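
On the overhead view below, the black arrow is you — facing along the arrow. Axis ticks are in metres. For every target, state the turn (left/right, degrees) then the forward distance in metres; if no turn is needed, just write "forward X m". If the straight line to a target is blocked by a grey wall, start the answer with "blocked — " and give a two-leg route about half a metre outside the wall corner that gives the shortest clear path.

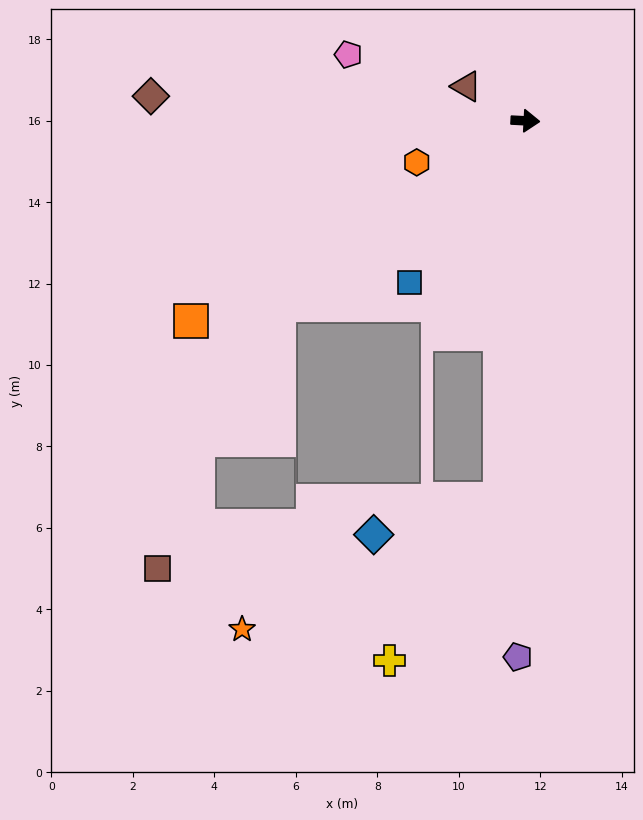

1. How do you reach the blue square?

turn right 123°, forward 4.9 m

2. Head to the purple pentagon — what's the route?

turn right 88°, forward 13.2 m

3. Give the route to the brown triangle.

turn left 153°, forward 1.7 m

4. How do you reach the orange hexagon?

turn right 156°, forward 2.9 m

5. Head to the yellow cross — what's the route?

blocked — turn right 91°, forward 9.3 m, then turn right 31°, forward 4.8 m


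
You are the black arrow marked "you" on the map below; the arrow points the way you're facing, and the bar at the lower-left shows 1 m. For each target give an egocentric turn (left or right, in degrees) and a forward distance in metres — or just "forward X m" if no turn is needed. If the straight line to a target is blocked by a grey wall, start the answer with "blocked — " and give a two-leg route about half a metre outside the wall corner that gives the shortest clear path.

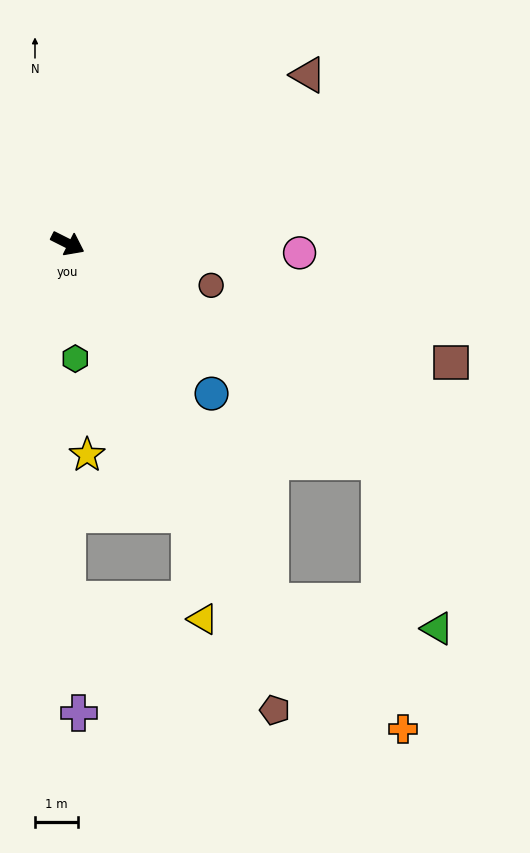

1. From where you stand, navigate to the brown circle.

turn left 10°, forward 3.5 m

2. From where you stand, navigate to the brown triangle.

turn left 62°, forward 6.9 m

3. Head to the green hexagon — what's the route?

turn right 60°, forward 2.7 m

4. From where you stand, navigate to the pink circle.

turn left 24°, forward 5.4 m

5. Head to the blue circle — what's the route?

turn right 20°, forward 4.9 m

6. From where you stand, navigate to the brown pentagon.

turn right 39°, forward 11.9 m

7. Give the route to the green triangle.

blocked — turn right 8°, forward 8.9 m, then turn right 36°, forward 4.1 m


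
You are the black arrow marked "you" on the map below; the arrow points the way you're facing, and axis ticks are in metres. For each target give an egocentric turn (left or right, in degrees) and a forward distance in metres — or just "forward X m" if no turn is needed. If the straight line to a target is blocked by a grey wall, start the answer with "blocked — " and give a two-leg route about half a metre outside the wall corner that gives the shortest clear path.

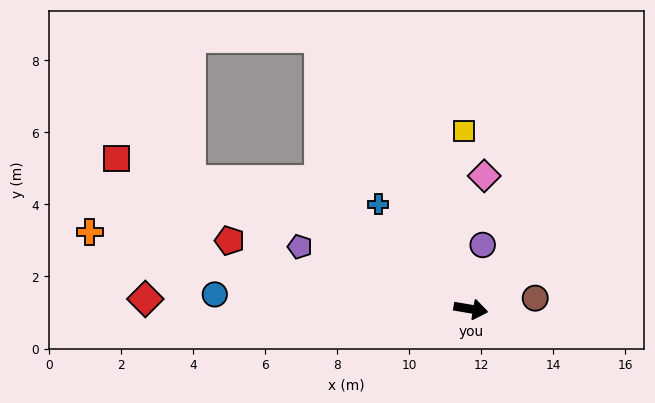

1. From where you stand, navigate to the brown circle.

turn left 19°, forward 1.8 m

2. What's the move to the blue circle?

turn right 174°, forward 7.1 m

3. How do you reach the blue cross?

turn left 141°, forward 3.9 m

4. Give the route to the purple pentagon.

turn left 170°, forward 5.1 m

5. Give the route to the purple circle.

turn left 89°, forward 1.8 m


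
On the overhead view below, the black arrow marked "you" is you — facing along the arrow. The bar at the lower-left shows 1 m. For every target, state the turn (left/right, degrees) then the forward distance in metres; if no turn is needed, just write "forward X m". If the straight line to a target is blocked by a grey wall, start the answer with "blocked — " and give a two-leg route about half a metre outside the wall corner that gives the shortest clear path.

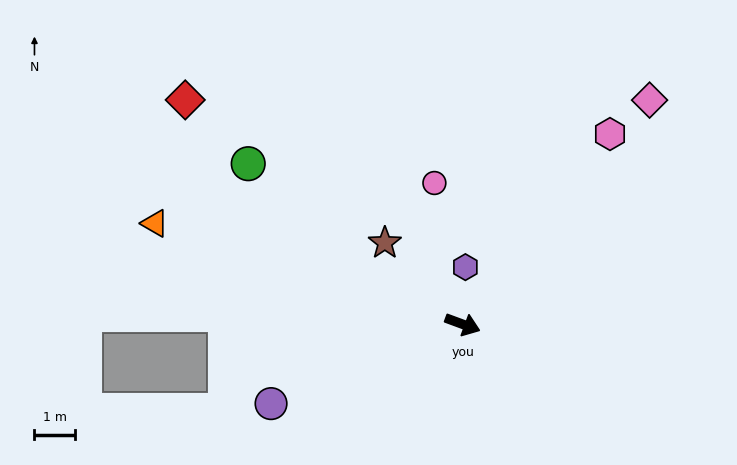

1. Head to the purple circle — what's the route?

turn right 137°, forward 5.1 m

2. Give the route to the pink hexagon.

turn left 72°, forward 5.9 m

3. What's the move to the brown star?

turn left 154°, forward 2.8 m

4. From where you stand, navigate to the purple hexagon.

turn left 108°, forward 1.4 m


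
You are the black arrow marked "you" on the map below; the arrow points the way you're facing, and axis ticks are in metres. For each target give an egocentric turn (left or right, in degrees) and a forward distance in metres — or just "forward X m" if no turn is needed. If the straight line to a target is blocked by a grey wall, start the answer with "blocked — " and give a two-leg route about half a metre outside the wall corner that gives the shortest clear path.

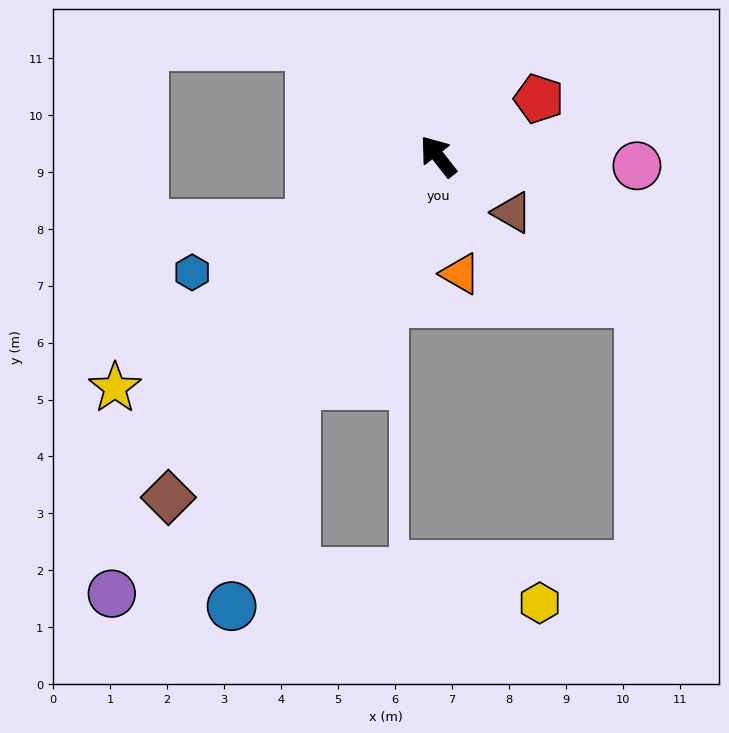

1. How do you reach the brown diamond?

turn left 104°, forward 7.6 m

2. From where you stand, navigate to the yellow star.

turn left 88°, forward 7.0 m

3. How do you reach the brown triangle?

turn right 165°, forward 1.6 m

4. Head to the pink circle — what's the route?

turn right 131°, forward 3.5 m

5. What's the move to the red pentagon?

turn right 98°, forward 2.0 m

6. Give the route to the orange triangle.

turn left 153°, forward 2.1 m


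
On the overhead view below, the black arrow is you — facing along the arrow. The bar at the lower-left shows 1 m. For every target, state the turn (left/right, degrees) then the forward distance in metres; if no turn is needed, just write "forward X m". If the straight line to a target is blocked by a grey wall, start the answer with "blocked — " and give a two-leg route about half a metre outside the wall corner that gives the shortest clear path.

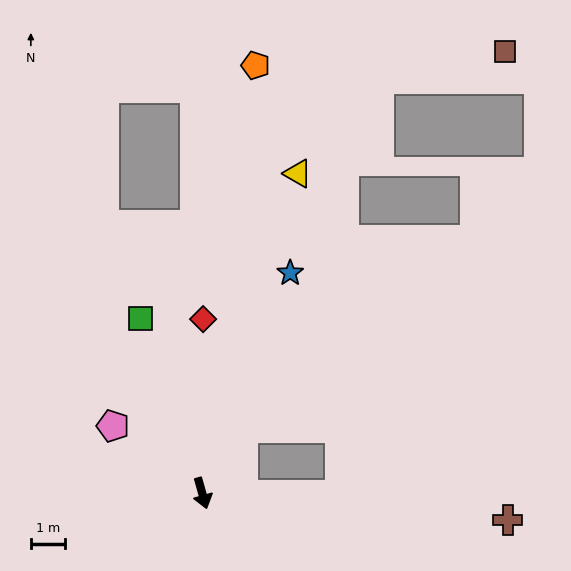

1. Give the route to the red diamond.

turn left 164°, forward 5.0 m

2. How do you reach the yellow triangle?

turn left 148°, forward 9.6 m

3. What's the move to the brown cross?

turn left 69°, forward 8.9 m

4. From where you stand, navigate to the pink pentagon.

turn right 143°, forward 3.2 m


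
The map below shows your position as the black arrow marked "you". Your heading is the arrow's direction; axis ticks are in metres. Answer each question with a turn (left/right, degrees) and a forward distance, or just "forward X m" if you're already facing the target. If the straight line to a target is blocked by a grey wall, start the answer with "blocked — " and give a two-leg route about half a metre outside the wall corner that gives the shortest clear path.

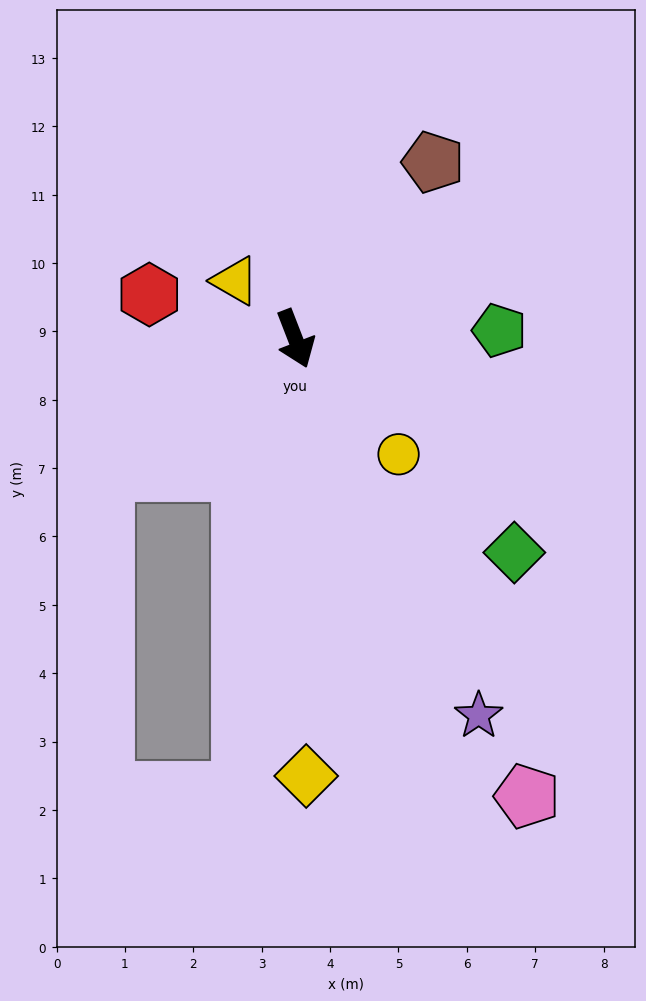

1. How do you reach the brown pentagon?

turn left 121°, forward 3.3 m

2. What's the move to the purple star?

turn left 5°, forward 6.1 m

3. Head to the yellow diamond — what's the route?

turn right 20°, forward 6.4 m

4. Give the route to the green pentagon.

turn left 71°, forward 3.0 m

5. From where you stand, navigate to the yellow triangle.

turn right 155°, forward 1.2 m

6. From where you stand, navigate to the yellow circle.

turn left 21°, forward 2.3 m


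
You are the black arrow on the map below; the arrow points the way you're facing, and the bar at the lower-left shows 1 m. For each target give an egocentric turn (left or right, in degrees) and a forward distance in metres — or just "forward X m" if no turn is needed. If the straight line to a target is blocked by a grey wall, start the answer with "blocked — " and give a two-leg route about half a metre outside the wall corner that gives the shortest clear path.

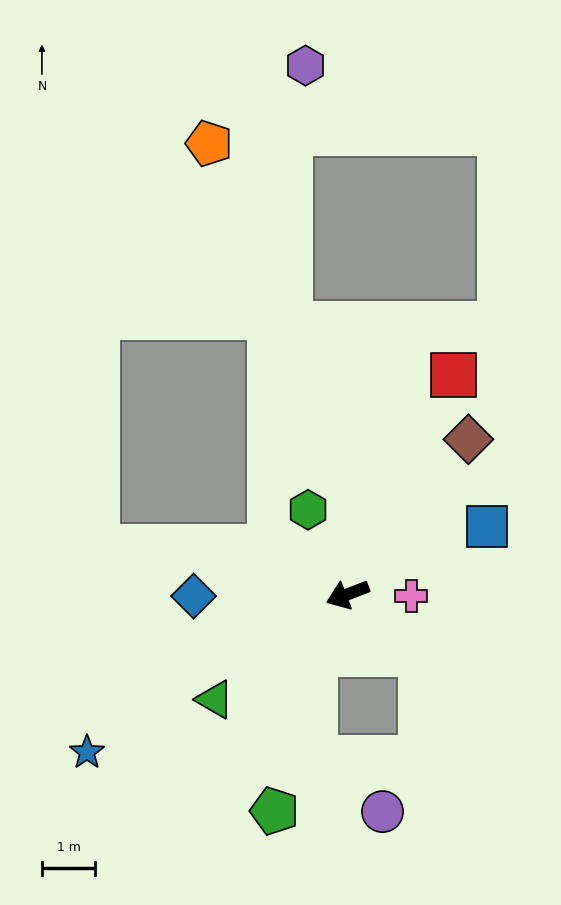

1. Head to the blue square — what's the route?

turn right 175°, forward 2.9 m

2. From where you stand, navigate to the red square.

turn right 137°, forward 4.6 m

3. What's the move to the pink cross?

turn left 157°, forward 1.2 m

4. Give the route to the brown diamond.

turn right 149°, forward 3.7 m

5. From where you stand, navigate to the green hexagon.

turn right 86°, forward 1.7 m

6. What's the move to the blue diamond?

turn right 20°, forward 2.9 m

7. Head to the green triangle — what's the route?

turn left 17°, forward 3.2 m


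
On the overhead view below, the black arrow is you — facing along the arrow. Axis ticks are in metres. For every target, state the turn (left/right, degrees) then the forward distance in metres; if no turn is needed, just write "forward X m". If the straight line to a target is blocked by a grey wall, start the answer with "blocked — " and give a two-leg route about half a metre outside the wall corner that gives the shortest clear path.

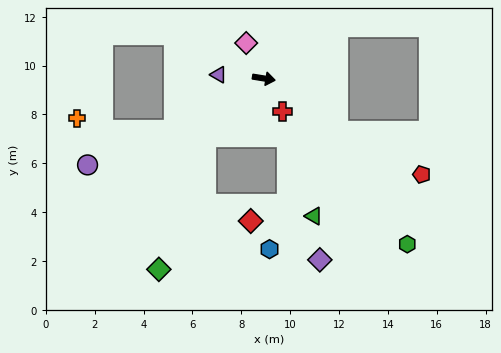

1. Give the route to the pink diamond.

turn left 126°, forward 1.6 m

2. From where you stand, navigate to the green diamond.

blocked — turn right 125°, forward 3.4 m, then turn left 25°, forward 5.8 m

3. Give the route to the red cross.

turn right 51°, forward 1.6 m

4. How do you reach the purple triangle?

turn right 176°, forward 1.9 m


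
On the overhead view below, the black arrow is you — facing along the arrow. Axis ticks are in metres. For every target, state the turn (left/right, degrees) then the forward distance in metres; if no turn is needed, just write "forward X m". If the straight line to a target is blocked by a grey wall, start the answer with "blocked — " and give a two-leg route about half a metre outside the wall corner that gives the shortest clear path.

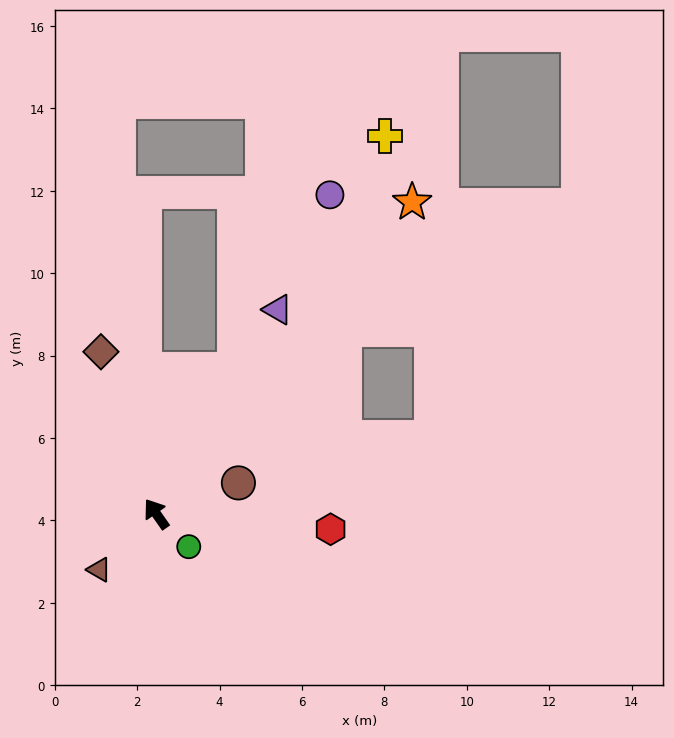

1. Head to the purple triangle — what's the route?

turn right 66°, forward 5.8 m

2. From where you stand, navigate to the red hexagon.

turn right 130°, forward 4.2 m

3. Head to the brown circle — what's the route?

turn right 104°, forward 2.1 m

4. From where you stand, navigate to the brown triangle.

turn left 99°, forward 1.9 m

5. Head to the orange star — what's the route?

turn right 74°, forward 9.8 m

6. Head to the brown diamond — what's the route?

turn right 16°, forward 4.2 m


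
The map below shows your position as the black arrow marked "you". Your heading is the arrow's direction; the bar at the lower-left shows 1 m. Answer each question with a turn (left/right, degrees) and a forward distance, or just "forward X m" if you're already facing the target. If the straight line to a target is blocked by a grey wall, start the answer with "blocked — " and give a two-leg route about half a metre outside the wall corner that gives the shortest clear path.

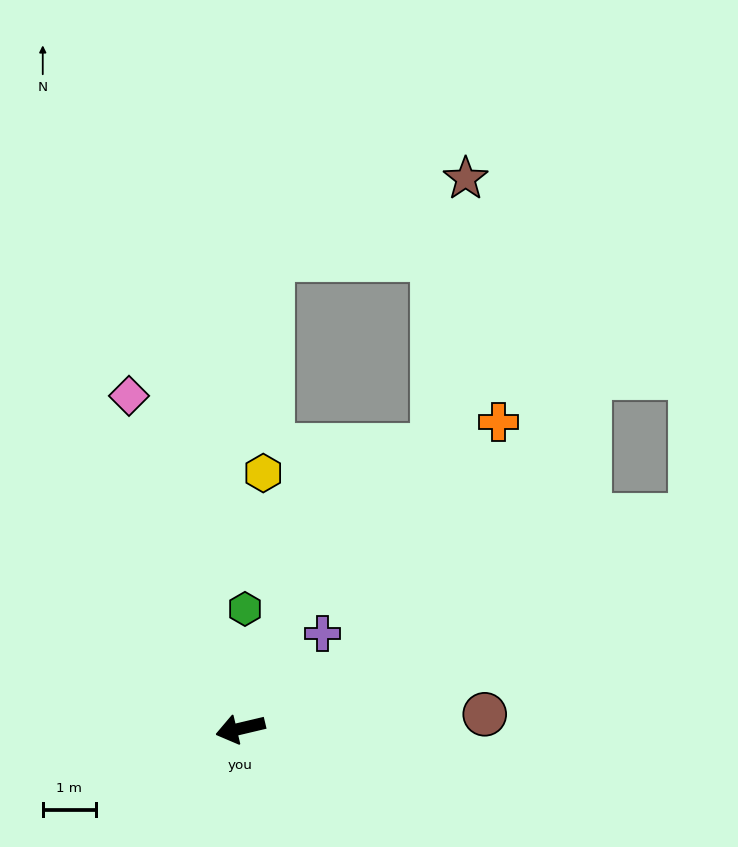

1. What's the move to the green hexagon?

turn right 106°, forward 2.2 m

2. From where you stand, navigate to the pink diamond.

turn right 85°, forward 6.6 m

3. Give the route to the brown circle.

turn left 170°, forward 4.6 m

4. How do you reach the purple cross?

turn right 144°, forward 2.4 m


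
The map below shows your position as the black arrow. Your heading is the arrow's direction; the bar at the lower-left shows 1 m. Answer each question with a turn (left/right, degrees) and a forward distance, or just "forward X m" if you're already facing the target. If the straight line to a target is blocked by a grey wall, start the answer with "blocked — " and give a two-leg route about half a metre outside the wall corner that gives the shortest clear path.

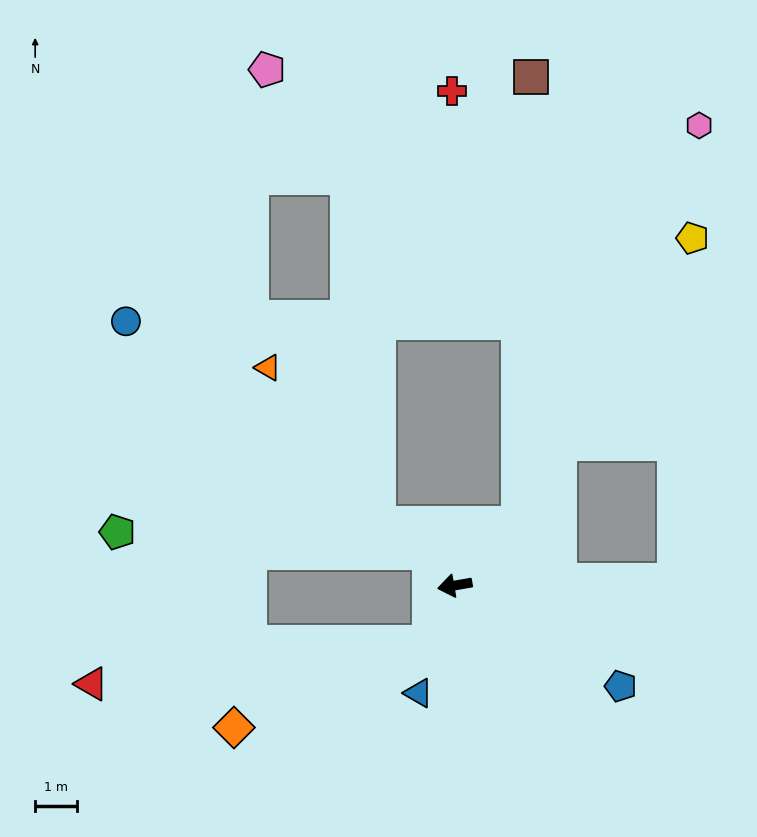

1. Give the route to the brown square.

blocked — turn right 146°, forward 2.1 m, then turn left 45°, forward 10.7 m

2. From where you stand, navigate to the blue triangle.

turn left 61°, forward 2.7 m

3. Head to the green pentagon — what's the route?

blocked — turn right 63°, forward 1.0 m, then turn left 50°, forward 7.5 m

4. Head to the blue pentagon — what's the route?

turn left 139°, forward 4.6 m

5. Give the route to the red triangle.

blocked — turn left 56°, forward 1.5 m, then turn right 59°, forward 8.1 m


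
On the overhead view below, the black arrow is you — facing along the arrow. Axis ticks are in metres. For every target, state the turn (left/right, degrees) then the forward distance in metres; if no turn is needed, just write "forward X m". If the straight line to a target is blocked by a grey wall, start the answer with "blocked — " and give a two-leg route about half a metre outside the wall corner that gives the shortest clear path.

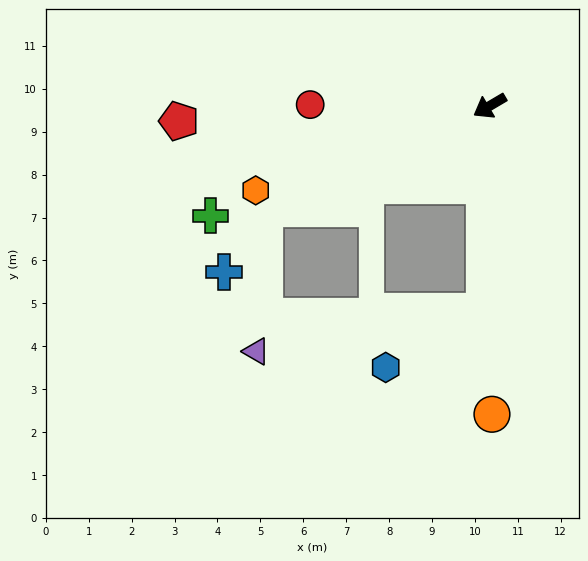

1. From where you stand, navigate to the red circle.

turn right 31°, forward 4.2 m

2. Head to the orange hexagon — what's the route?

turn right 11°, forward 5.8 m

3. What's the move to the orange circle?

turn left 60°, forward 7.2 m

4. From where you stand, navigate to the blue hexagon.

blocked — turn left 58°, forward 4.8 m, then turn right 59°, forward 2.6 m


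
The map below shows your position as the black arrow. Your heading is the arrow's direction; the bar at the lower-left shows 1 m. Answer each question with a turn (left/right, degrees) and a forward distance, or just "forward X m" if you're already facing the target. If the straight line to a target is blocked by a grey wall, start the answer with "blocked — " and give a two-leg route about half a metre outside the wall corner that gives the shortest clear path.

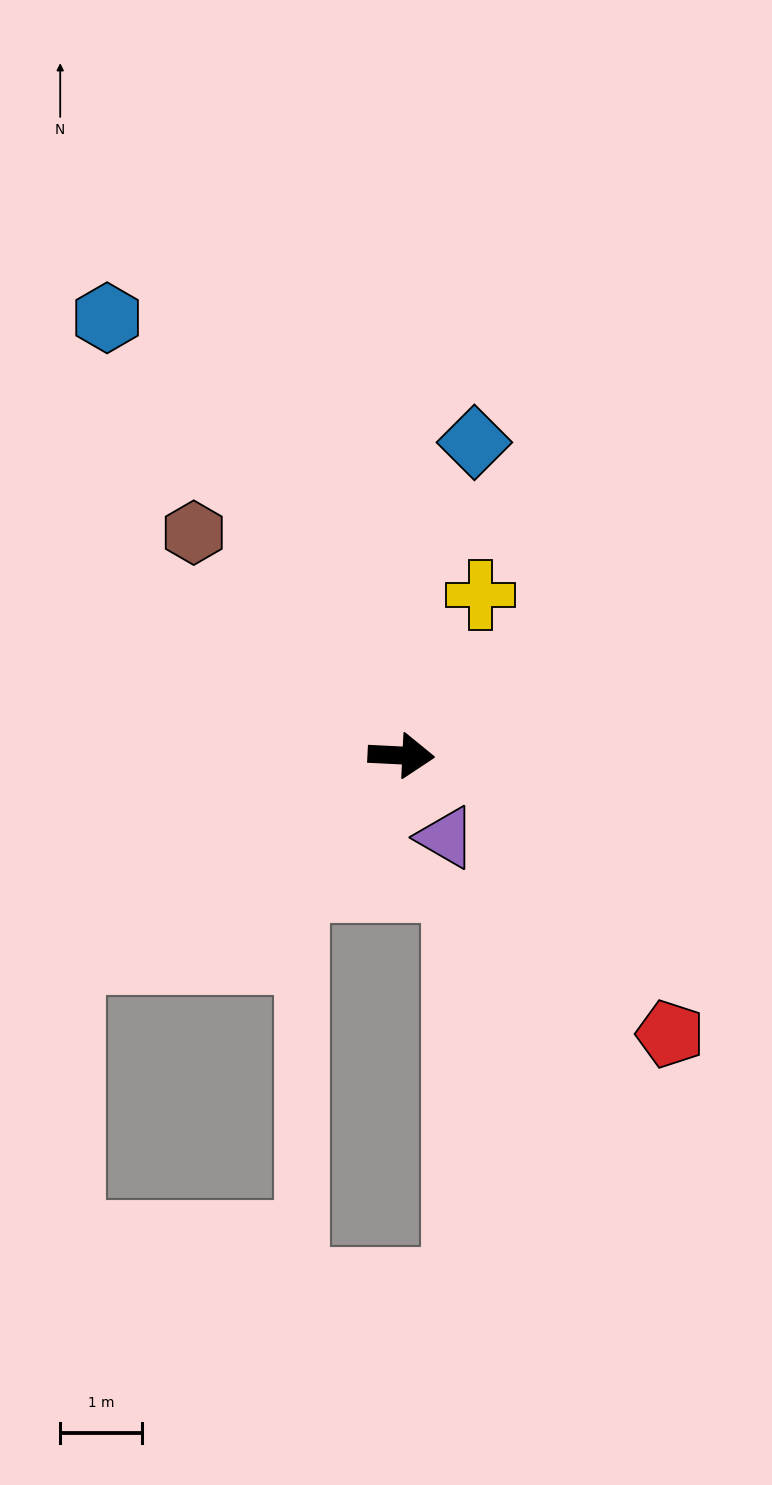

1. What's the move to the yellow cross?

turn left 67°, forward 2.2 m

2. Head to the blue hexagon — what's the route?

turn left 127°, forward 6.4 m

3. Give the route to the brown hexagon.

turn left 136°, forward 3.7 m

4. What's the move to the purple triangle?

turn right 59°, forward 1.1 m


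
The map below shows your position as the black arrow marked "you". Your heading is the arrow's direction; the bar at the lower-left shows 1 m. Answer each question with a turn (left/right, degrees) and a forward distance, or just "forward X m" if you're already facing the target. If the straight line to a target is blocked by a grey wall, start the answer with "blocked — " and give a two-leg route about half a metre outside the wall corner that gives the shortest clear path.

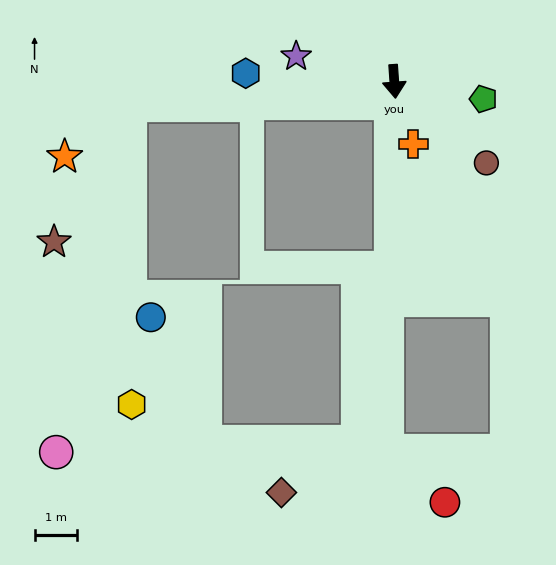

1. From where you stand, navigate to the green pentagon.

turn left 75°, forward 2.2 m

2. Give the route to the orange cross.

turn left 13°, forward 1.5 m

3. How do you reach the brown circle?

turn left 44°, forward 2.9 m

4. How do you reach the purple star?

turn right 108°, forward 2.4 m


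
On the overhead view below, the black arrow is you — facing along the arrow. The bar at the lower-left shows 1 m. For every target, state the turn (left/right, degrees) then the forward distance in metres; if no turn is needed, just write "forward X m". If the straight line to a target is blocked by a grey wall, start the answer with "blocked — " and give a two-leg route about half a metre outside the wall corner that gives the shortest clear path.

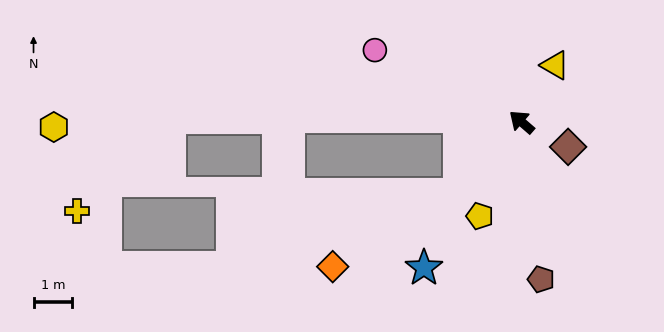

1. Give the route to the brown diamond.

turn right 167°, forward 1.4 m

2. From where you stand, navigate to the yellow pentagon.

turn left 107°, forward 2.7 m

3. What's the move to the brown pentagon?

turn left 138°, forward 4.1 m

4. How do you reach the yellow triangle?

turn right 80°, forward 1.7 m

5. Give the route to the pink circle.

turn left 15°, forward 4.2 m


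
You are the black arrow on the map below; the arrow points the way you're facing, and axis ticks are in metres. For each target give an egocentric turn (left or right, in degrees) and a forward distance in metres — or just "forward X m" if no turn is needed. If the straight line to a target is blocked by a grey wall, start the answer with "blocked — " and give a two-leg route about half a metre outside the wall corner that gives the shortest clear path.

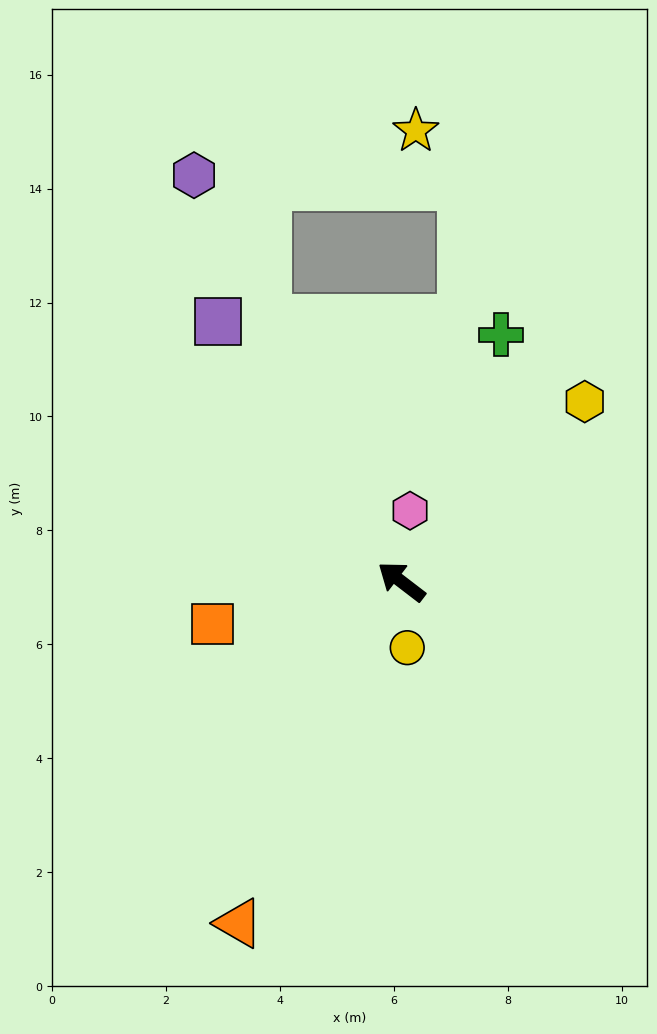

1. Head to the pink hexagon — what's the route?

turn right 59°, forward 1.3 m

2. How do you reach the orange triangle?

turn left 102°, forward 6.6 m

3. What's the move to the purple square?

turn right 17°, forward 5.6 m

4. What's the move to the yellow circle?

turn left 133°, forward 1.2 m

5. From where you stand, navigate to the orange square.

turn left 50°, forward 3.4 m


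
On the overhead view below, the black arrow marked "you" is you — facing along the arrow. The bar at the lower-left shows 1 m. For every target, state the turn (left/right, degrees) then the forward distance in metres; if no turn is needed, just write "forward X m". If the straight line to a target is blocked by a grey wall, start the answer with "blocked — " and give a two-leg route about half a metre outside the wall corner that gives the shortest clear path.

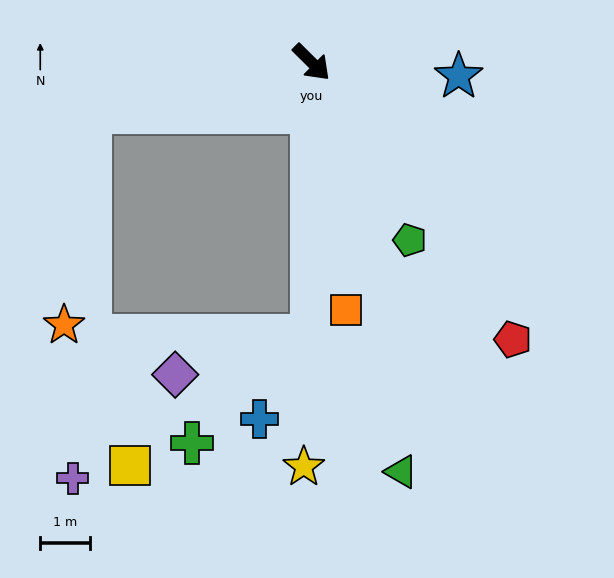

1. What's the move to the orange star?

blocked — turn right 122°, forward 4.5 m, then turn left 70°, forward 4.3 m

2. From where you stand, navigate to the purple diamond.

blocked — turn right 45°, forward 5.4 m, then turn right 74°, forward 2.8 m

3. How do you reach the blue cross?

blocked — turn right 45°, forward 5.4 m, then turn right 32°, forward 2.0 m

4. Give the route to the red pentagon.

turn right 9°, forward 6.8 m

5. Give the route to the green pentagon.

turn right 16°, forward 4.0 m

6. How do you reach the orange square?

turn right 37°, forward 5.0 m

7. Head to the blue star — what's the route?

turn left 39°, forward 2.9 m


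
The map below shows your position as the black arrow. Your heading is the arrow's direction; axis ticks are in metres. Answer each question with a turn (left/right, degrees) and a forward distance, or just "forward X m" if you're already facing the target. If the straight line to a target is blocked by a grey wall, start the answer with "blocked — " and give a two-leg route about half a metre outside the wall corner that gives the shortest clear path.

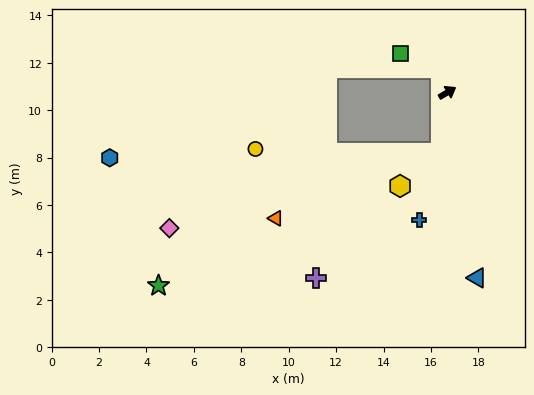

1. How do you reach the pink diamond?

blocked — turn right 127°, forward 2.6 m, then turn right 68°, forward 11.9 m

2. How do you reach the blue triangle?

turn right 112°, forward 7.9 m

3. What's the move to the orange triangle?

blocked — turn right 127°, forward 2.6 m, then turn right 62°, forward 7.5 m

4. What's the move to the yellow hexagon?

blocked — turn right 127°, forward 2.6 m, then turn right 45°, forward 2.2 m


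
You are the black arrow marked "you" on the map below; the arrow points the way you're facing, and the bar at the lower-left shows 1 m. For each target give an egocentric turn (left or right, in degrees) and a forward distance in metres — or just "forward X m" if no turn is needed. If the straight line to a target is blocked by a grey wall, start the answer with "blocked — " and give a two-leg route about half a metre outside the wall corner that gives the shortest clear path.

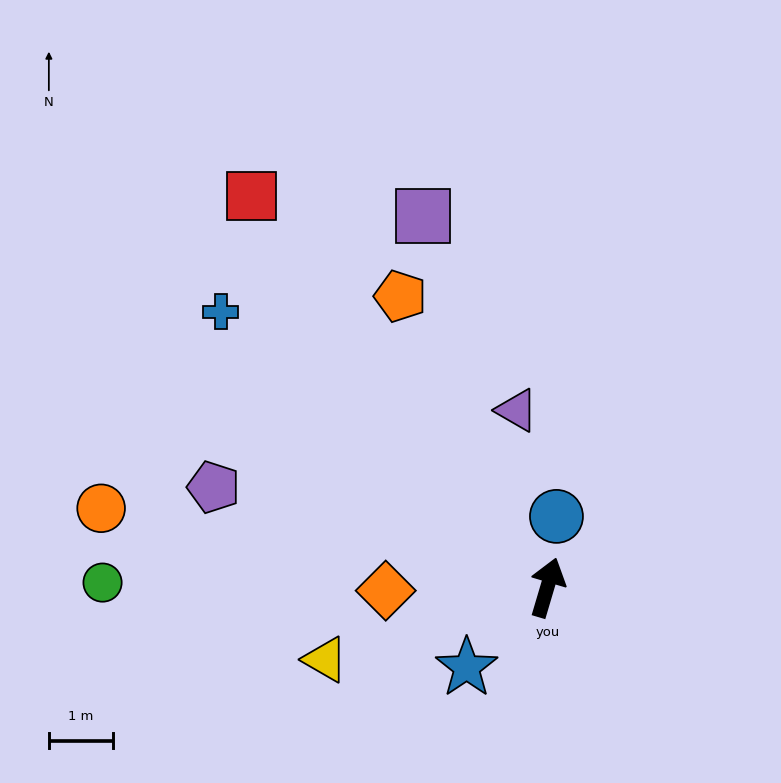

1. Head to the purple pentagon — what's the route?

turn left 90°, forward 5.5 m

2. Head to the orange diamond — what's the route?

turn left 108°, forward 2.5 m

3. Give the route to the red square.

turn left 54°, forward 7.7 m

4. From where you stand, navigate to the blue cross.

turn left 66°, forward 6.7 m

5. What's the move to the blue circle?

turn left 9°, forward 1.1 m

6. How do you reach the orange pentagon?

turn left 43°, forward 5.1 m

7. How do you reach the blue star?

turn left 151°, forward 1.8 m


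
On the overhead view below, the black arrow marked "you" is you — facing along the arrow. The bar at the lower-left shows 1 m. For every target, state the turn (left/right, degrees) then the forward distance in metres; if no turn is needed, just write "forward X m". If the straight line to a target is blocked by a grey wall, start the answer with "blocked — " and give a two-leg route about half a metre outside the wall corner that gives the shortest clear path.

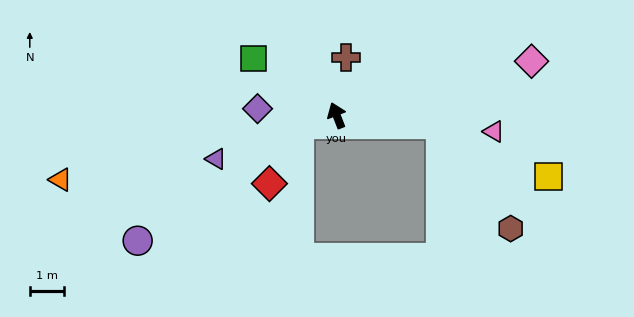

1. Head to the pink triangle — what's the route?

turn right 117°, forward 4.6 m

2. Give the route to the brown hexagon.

blocked — turn right 116°, forward 3.0 m, then turn right 51°, forward 3.7 m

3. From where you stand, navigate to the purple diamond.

turn left 64°, forward 2.3 m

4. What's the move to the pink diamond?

turn right 96°, forward 5.9 m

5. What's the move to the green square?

turn left 35°, forward 2.9 m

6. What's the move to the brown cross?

turn right 30°, forward 1.7 m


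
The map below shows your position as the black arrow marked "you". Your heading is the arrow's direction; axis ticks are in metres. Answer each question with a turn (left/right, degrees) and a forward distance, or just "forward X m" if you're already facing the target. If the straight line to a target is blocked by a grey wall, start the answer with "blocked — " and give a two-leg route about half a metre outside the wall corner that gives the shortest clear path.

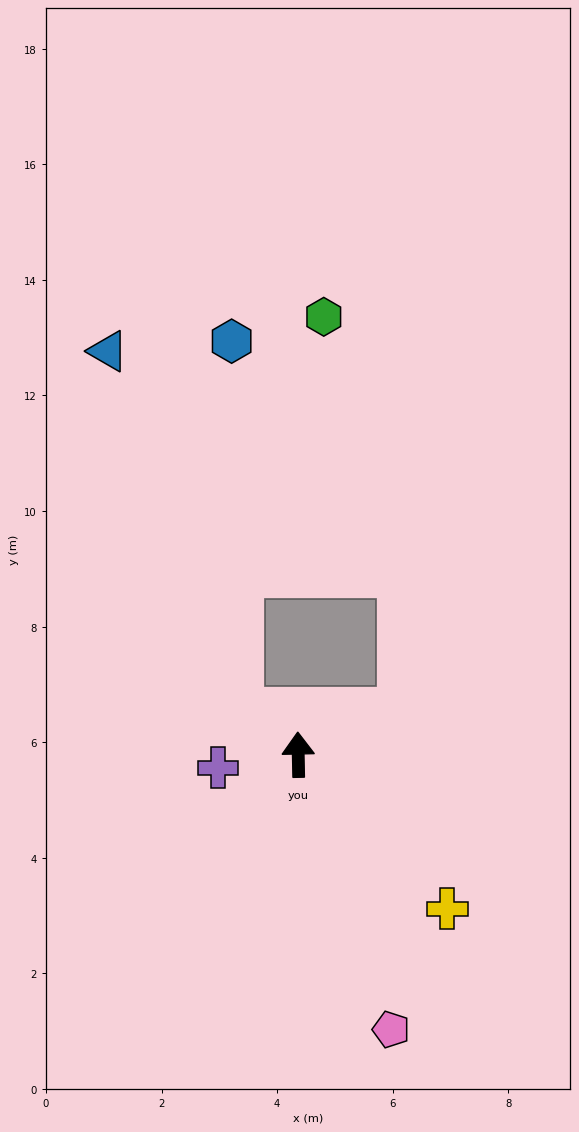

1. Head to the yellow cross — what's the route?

turn right 137°, forward 3.7 m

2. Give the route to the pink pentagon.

turn right 162°, forward 5.0 m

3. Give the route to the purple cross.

turn left 98°, forward 1.4 m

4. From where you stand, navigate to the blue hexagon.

blocked — turn left 53°, forward 1.3 m, then turn right 53°, forward 6.4 m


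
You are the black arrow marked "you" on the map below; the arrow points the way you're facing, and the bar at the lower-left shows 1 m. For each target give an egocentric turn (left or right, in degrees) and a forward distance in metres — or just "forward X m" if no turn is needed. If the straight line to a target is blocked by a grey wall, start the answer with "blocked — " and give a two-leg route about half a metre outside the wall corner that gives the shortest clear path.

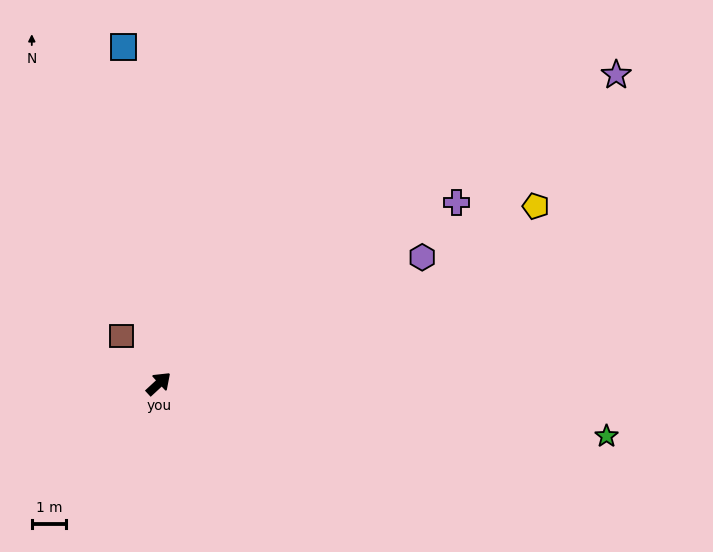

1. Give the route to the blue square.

turn left 53°, forward 9.8 m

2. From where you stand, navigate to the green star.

turn right 49°, forward 13.0 m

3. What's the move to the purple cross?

turn right 11°, forward 10.1 m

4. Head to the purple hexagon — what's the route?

turn right 17°, forward 8.4 m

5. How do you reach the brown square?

turn left 85°, forward 1.7 m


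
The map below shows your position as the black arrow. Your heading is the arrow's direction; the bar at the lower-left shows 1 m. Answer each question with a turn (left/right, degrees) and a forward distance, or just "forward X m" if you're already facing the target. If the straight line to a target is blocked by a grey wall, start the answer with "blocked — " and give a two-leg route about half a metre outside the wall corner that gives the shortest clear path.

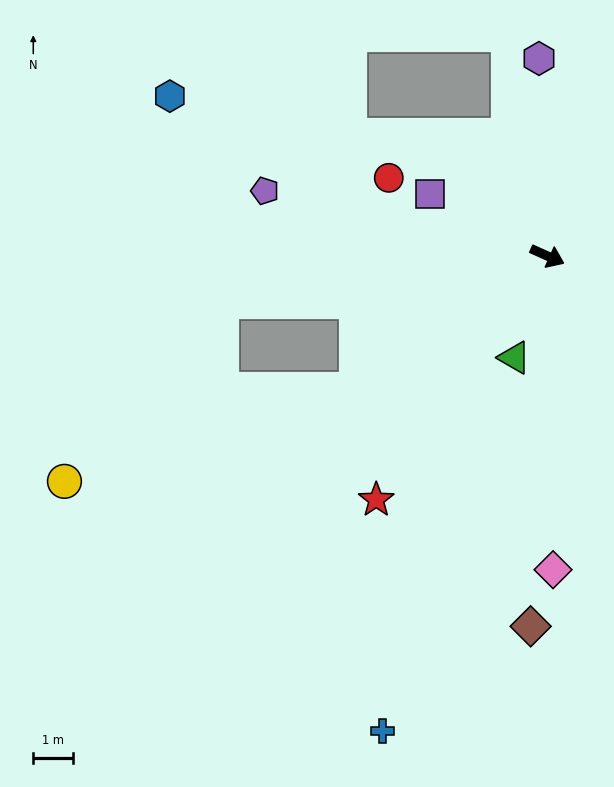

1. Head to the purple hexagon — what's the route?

turn left 117°, forward 4.9 m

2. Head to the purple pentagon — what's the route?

turn right 169°, forward 7.2 m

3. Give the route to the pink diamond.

turn right 65°, forward 7.8 m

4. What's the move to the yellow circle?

blocked — turn right 121°, forward 5.8 m, then turn right 17°, forward 7.6 m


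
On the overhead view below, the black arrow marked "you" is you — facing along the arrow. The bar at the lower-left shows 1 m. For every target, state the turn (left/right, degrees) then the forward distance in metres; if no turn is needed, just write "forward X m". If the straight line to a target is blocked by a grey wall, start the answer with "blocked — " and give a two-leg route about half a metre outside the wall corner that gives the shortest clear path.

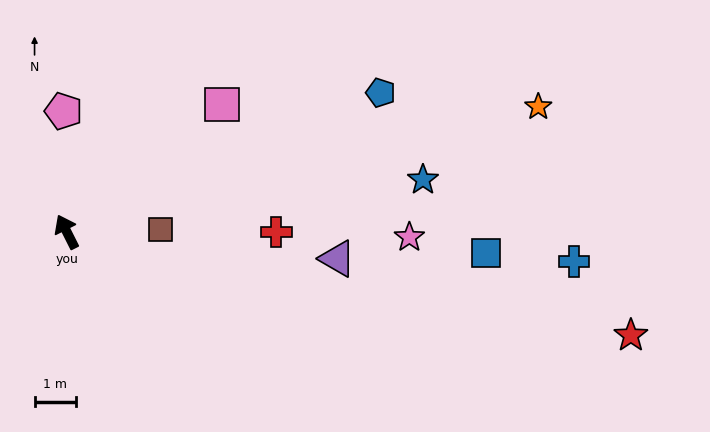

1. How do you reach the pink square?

turn right 77°, forward 4.9 m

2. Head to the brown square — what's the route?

turn right 115°, forward 2.3 m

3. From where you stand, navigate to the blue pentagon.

turn right 93°, forward 8.4 m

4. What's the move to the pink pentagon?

turn right 25°, forward 2.9 m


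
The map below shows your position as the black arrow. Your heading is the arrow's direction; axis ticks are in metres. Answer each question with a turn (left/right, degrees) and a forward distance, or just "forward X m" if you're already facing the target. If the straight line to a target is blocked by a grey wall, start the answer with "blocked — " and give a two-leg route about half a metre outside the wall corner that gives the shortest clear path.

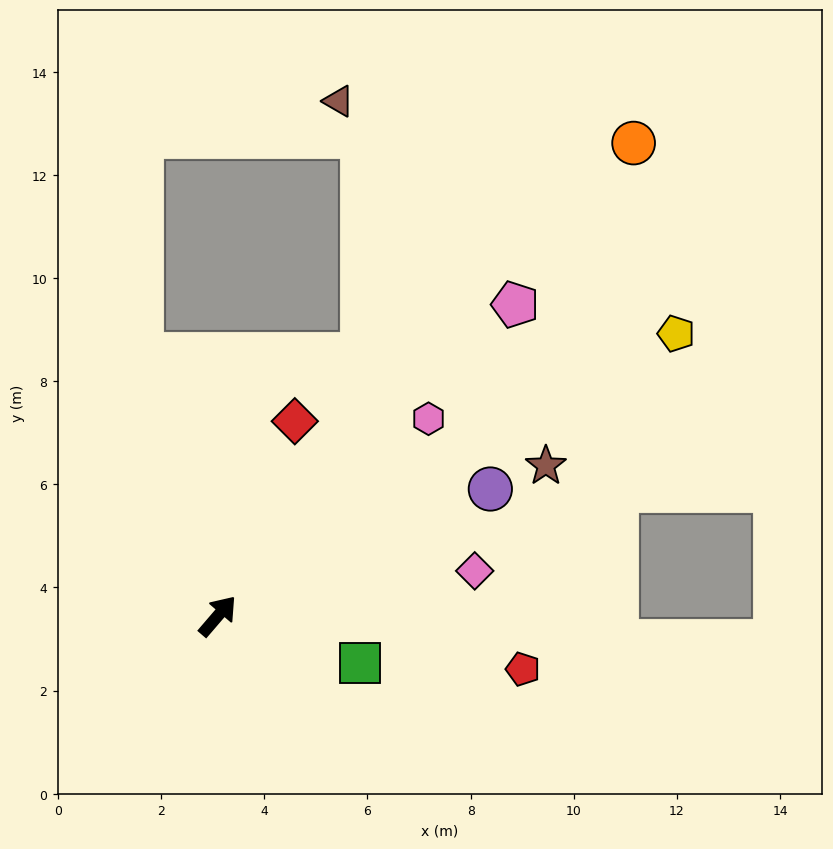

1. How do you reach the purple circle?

turn right 24°, forward 5.8 m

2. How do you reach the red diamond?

turn left 19°, forward 4.1 m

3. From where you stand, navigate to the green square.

turn right 68°, forward 2.9 m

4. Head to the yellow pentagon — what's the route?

turn right 18°, forward 10.4 m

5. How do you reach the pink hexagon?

turn right 6°, forward 5.6 m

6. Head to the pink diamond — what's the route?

turn right 39°, forward 5.1 m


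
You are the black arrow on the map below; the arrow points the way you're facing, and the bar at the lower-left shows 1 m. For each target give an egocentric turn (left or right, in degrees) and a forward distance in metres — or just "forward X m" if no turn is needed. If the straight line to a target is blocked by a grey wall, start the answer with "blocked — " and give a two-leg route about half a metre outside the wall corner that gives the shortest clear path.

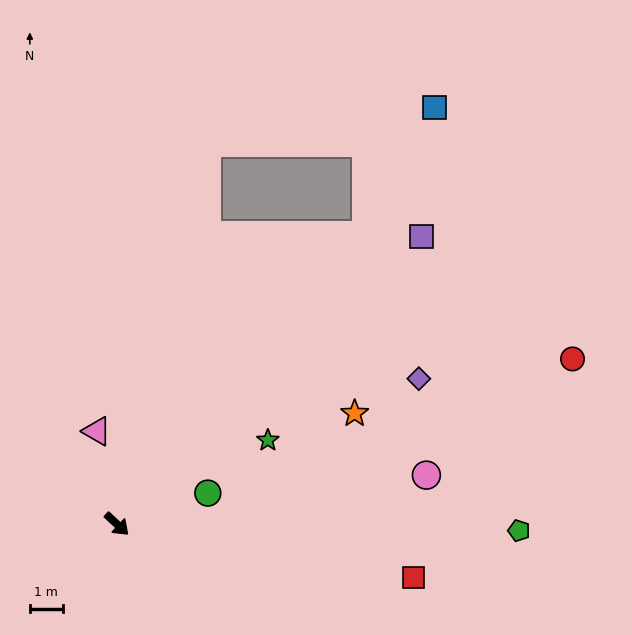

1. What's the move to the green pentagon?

turn left 42°, forward 12.1 m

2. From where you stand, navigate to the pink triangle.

turn left 145°, forward 2.9 m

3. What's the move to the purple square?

turn left 86°, forward 12.6 m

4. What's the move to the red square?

turn left 33°, forward 9.1 m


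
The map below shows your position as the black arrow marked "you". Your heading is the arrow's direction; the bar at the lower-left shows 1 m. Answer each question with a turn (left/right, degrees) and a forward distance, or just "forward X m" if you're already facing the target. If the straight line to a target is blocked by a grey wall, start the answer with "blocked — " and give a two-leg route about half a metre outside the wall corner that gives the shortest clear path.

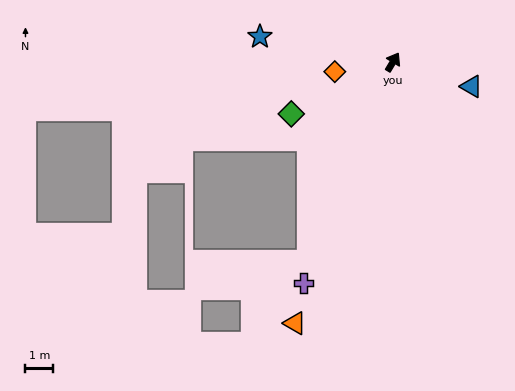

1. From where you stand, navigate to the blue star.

turn left 110°, forward 4.9 m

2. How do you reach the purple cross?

turn right 171°, forward 8.6 m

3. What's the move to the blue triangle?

turn right 76°, forward 3.0 m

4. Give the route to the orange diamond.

turn left 130°, forward 2.1 m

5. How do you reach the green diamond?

turn left 148°, forward 4.1 m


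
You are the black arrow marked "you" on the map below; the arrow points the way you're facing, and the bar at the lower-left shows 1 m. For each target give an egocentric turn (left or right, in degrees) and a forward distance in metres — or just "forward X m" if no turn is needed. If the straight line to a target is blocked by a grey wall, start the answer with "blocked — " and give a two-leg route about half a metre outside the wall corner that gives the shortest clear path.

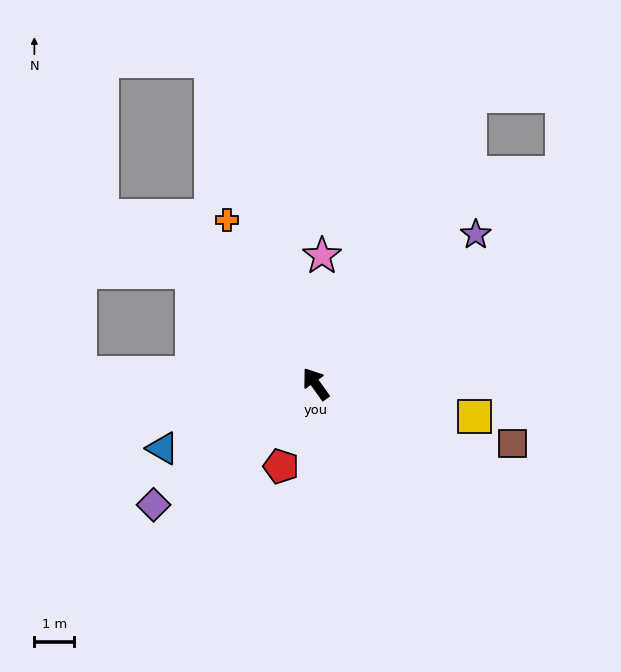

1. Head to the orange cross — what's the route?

turn right 7°, forward 4.7 m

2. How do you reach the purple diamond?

turn left 91°, forward 5.1 m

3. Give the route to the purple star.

turn right 82°, forward 5.5 m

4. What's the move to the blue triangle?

turn left 77°, forward 4.2 m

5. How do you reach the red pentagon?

turn left 122°, forward 2.2 m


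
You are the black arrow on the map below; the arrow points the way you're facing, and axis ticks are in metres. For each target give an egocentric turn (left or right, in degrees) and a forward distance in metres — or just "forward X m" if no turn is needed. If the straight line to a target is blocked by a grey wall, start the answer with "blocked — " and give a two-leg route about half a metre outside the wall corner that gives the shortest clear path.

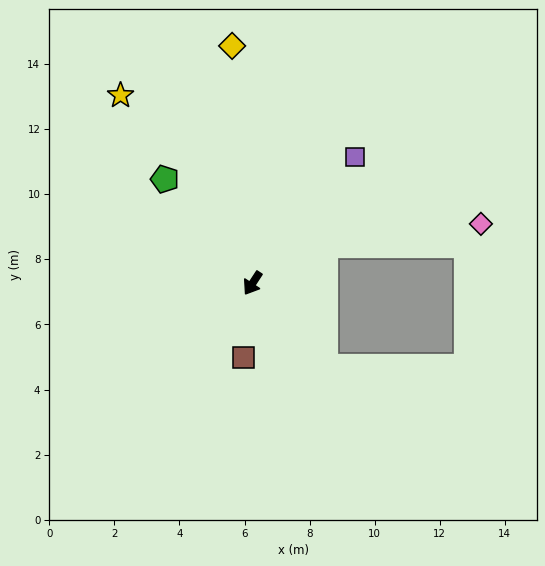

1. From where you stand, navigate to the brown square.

turn left 26°, forward 2.3 m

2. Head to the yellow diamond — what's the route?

turn right 142°, forward 7.3 m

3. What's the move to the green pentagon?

turn right 107°, forward 4.2 m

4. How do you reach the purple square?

turn left 174°, forward 5.0 m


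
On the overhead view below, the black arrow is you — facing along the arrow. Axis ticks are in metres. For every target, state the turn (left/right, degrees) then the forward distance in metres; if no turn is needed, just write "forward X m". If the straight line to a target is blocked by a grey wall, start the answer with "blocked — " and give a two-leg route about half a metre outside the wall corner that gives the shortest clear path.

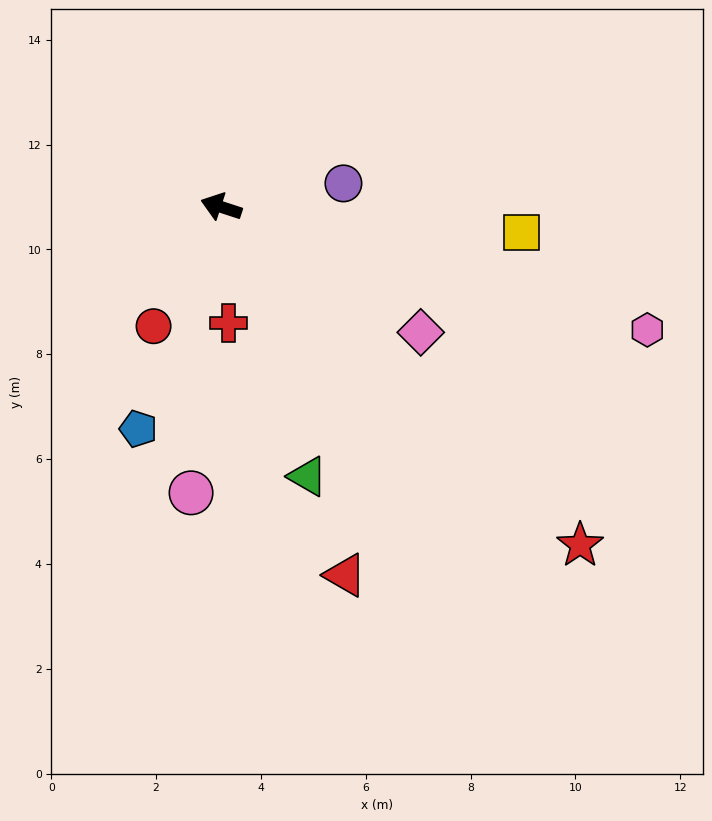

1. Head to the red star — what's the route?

turn left 155°, forward 9.4 m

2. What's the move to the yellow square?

turn right 167°, forward 5.8 m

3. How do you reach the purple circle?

turn right 151°, forward 2.4 m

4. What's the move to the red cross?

turn left 112°, forward 2.2 m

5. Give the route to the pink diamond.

turn left 166°, forward 4.5 m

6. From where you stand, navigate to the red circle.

turn left 79°, forward 2.6 m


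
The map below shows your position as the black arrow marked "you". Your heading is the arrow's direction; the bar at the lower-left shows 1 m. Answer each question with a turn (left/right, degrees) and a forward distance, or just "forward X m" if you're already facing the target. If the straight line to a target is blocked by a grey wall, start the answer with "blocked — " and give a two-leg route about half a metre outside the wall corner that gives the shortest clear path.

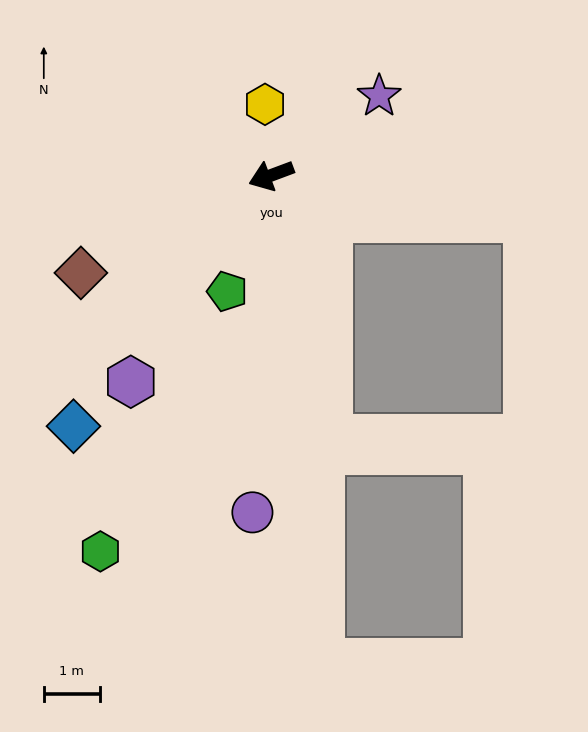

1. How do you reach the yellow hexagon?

turn right 106°, forward 1.3 m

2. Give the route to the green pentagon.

turn left 49°, forward 2.2 m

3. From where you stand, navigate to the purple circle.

turn left 66°, forward 6.0 m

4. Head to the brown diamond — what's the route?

turn left 7°, forward 3.8 m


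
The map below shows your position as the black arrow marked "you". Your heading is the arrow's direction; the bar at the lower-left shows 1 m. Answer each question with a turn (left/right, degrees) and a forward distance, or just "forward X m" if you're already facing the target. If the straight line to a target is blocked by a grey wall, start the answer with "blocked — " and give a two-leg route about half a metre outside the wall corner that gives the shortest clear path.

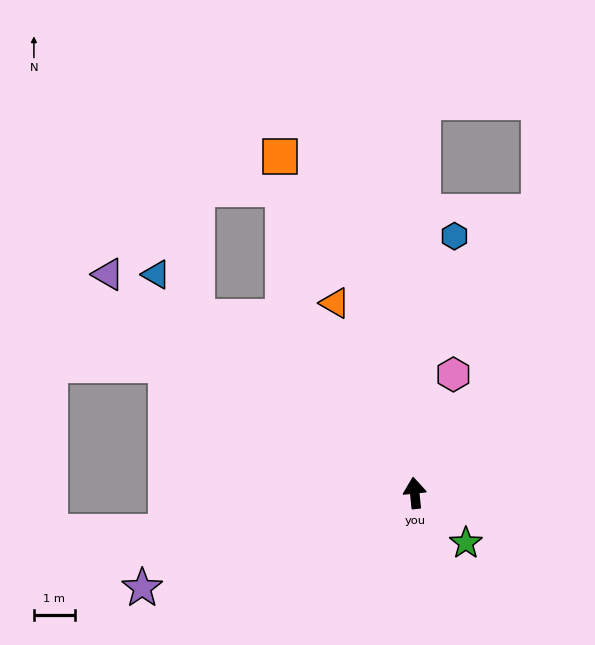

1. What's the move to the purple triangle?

turn left 49°, forward 9.1 m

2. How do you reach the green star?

turn right 140°, forward 1.7 m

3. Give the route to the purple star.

turn left 103°, forward 7.0 m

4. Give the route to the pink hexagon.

turn right 24°, forward 3.0 m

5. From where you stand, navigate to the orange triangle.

turn left 17°, forward 5.0 m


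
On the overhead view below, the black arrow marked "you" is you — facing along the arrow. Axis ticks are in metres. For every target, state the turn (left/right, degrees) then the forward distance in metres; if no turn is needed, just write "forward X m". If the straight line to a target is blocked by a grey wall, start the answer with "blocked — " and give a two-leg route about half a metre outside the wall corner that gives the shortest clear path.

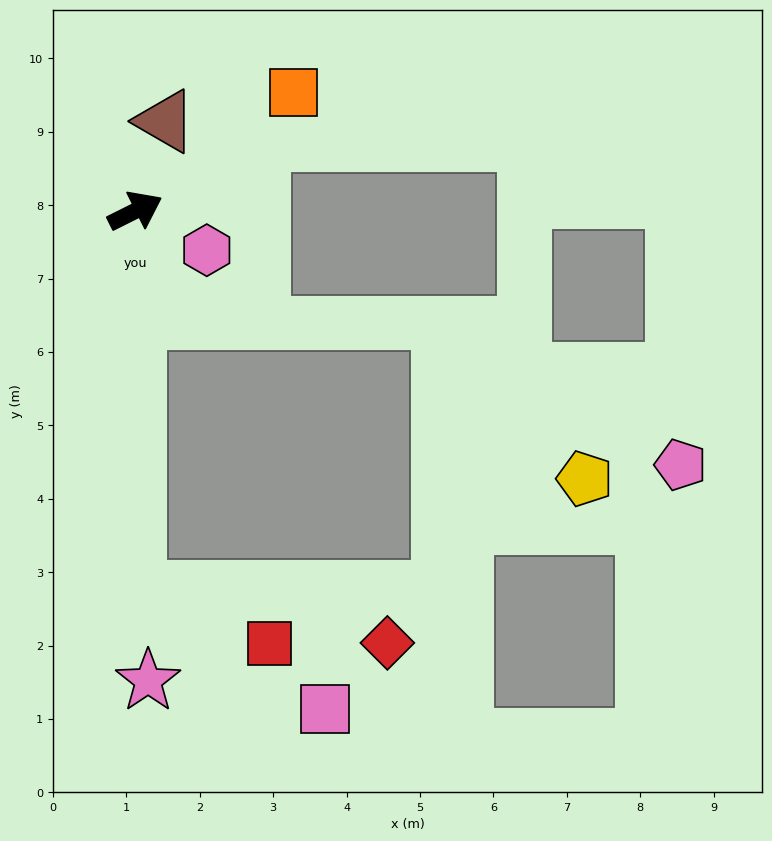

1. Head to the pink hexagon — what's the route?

turn right 55°, forward 1.1 m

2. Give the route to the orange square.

turn left 10°, forward 2.7 m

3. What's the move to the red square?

blocked — turn right 117°, forward 5.2 m, then turn left 69°, forward 2.0 m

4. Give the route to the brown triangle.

turn left 45°, forward 1.3 m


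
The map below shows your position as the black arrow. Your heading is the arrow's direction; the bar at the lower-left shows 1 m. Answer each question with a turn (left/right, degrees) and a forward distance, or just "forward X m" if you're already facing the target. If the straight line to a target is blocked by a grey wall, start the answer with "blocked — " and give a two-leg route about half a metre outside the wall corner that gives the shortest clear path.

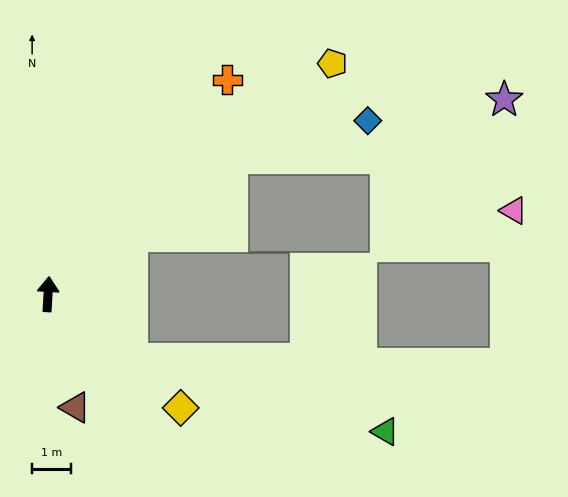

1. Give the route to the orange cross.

turn right 36°, forward 7.2 m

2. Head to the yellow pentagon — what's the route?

turn right 48°, forward 9.4 m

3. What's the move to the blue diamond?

blocked — turn right 50°, forward 5.9 m, then turn right 21°, forward 3.6 m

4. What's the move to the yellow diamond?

turn right 127°, forward 4.5 m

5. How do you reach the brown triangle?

turn right 163°, forward 3.0 m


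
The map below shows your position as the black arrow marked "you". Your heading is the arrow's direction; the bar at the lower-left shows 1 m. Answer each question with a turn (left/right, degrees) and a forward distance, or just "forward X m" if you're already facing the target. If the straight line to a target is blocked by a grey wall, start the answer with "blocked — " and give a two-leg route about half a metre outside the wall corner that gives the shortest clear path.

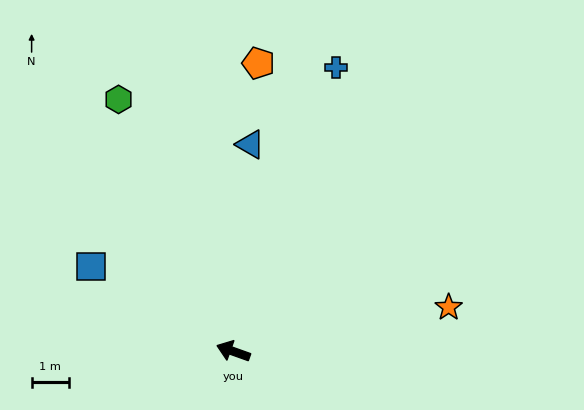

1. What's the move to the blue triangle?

turn right 75°, forward 5.5 m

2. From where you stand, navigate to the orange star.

turn right 149°, forward 5.8 m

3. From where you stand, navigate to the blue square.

turn right 11°, forward 4.4 m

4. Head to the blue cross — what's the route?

turn right 90°, forward 8.0 m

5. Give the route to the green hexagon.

turn right 46°, forward 7.4 m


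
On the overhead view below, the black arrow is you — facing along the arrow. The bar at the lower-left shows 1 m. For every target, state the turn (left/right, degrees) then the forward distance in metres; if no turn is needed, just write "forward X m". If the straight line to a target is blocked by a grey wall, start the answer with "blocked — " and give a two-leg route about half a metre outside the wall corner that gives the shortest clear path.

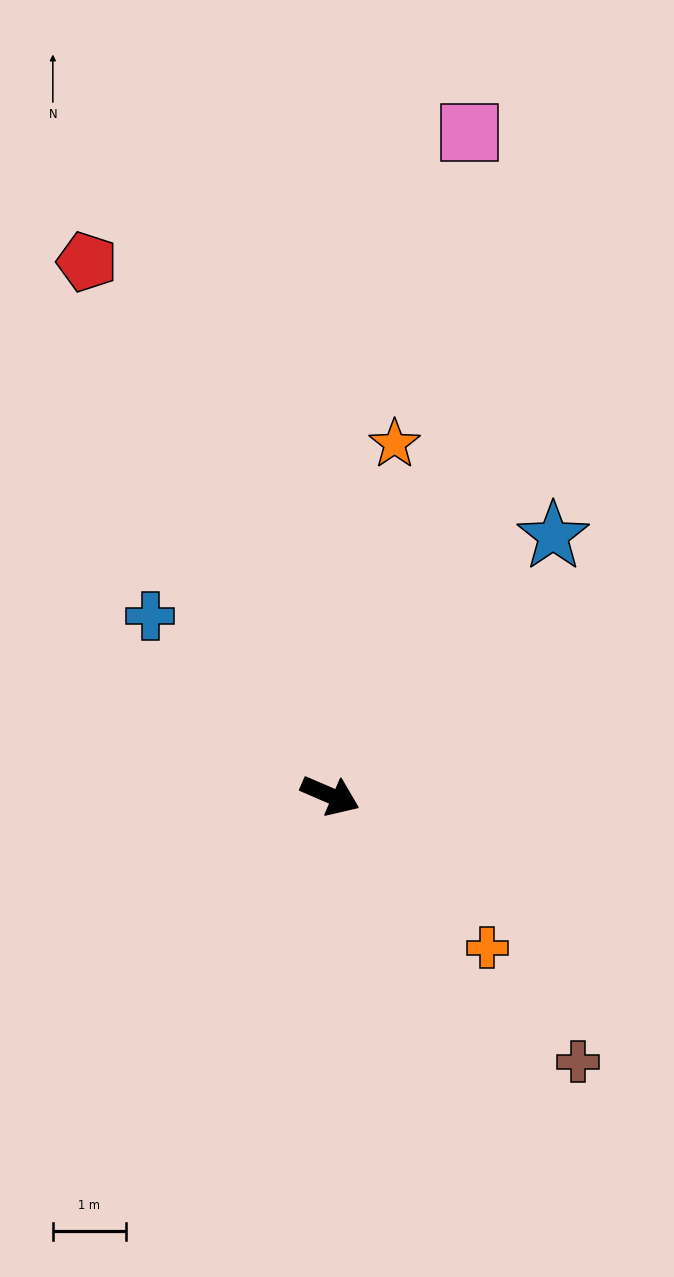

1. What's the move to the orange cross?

turn right 21°, forward 3.0 m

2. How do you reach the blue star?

turn left 73°, forward 4.7 m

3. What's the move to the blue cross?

turn left 158°, forward 3.5 m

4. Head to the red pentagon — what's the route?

turn left 138°, forward 8.1 m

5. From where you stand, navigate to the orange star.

turn left 103°, forward 4.9 m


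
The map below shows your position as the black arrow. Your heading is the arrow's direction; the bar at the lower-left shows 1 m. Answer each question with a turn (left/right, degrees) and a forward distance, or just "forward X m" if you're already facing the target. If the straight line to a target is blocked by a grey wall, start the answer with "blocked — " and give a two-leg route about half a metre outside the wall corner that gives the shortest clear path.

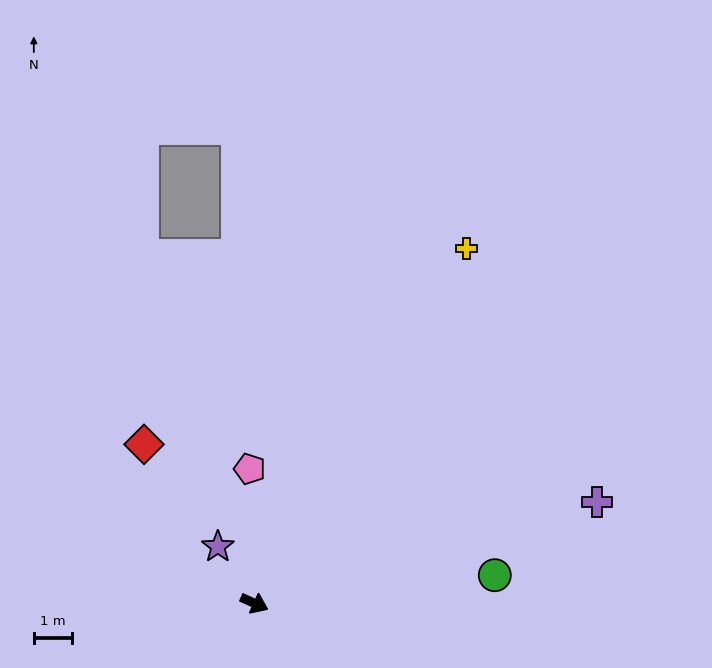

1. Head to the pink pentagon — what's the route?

turn left 117°, forward 3.5 m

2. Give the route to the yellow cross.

turn left 84°, forward 10.7 m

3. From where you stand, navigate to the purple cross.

turn left 41°, forward 9.2 m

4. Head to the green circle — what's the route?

turn left 31°, forward 6.3 m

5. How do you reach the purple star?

turn left 147°, forward 1.7 m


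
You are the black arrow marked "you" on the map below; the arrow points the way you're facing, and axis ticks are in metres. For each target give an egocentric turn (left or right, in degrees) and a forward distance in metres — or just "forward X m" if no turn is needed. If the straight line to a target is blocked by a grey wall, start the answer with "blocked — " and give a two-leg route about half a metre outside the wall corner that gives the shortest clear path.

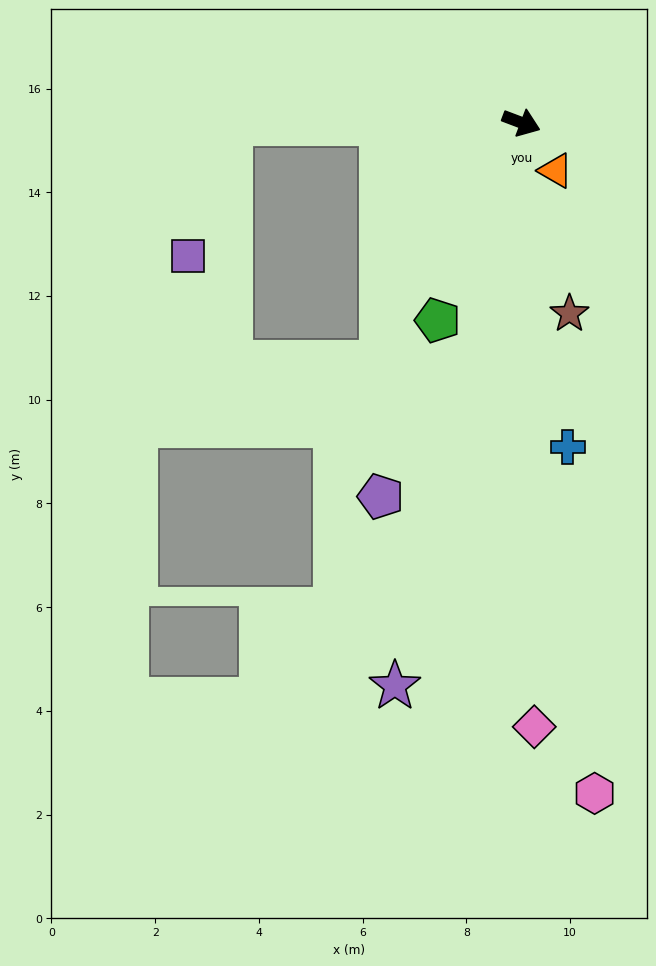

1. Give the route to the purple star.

turn right 82°, forward 11.1 m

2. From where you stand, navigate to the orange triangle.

turn right 34°, forward 1.1 m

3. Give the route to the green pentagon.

turn right 92°, forward 4.1 m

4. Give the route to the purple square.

blocked — turn right 159°, forward 5.6 m, then turn left 72°, forward 2.7 m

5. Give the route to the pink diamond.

turn right 68°, forward 11.7 m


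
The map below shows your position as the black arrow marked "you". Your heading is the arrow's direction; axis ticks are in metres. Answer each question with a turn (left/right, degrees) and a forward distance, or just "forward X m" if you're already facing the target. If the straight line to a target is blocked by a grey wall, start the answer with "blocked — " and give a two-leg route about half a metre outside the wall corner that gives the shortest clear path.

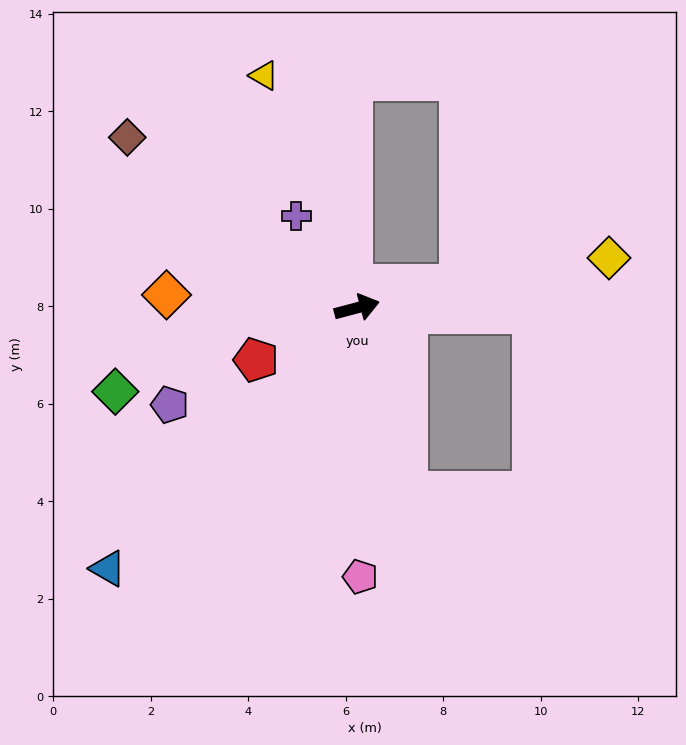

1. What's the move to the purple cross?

turn left 109°, forward 2.3 m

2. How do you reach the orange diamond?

turn left 161°, forward 3.9 m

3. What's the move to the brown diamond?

turn left 129°, forward 5.9 m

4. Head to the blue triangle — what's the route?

turn right 148°, forward 7.4 m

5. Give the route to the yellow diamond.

turn right 4°, forward 5.3 m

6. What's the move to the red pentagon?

turn right 168°, forward 2.3 m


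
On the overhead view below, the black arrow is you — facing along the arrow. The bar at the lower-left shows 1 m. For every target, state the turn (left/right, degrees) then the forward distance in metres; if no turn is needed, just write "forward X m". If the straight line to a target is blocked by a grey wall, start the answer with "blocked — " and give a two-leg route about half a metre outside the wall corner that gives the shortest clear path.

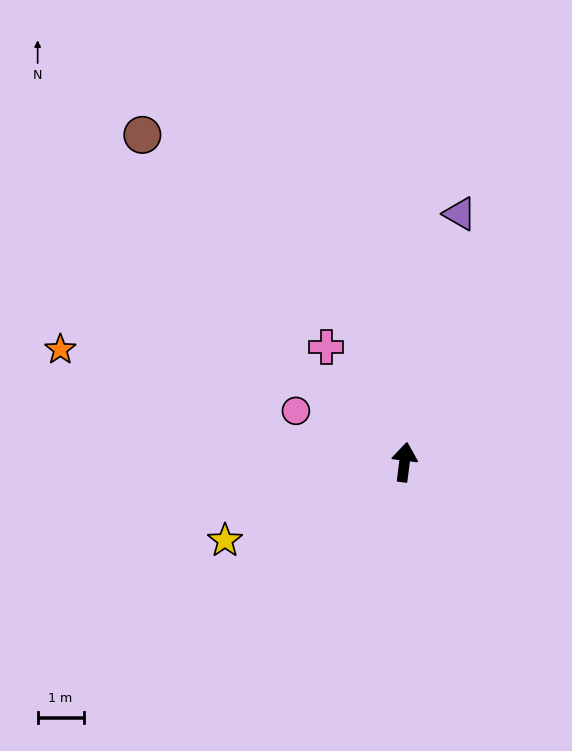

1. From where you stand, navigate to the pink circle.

turn left 72°, forward 2.6 m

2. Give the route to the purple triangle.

turn right 5°, forward 5.5 m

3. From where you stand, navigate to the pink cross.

turn left 41°, forward 3.0 m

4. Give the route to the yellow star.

turn left 121°, forward 4.3 m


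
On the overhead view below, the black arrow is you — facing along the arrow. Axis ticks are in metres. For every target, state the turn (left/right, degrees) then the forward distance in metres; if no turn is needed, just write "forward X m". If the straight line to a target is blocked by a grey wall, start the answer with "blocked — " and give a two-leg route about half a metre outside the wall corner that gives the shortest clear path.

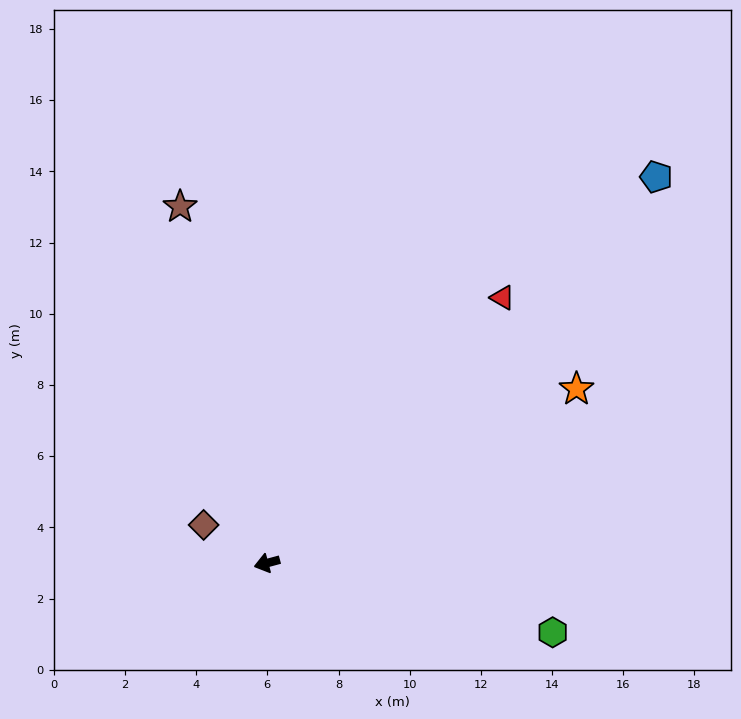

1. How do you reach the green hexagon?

turn left 151°, forward 8.3 m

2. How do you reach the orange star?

turn right 166°, forward 10.0 m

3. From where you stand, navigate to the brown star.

turn right 91°, forward 10.3 m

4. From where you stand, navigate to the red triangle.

turn right 147°, forward 10.0 m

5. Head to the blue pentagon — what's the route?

turn right 150°, forward 15.4 m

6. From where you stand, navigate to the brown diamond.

turn right 46°, forward 2.1 m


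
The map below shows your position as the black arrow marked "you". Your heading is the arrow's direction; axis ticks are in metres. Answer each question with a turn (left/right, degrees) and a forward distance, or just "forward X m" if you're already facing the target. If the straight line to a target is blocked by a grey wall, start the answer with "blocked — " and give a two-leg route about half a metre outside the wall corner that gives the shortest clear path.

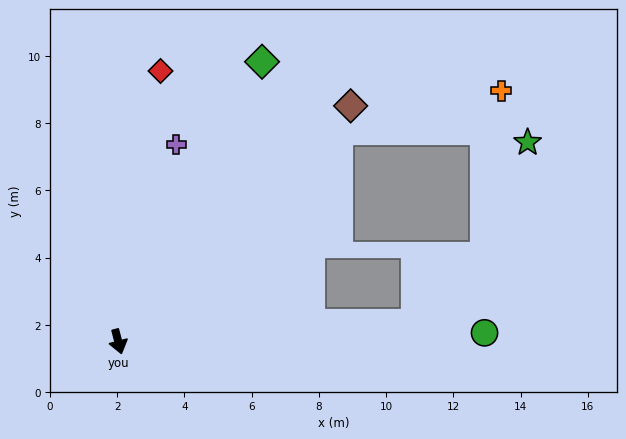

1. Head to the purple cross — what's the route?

turn left 149°, forward 6.1 m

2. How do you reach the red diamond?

turn left 157°, forward 8.1 m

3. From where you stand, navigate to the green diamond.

turn left 138°, forward 9.4 m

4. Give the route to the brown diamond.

turn left 121°, forward 9.8 m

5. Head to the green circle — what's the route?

turn left 77°, forward 10.9 m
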